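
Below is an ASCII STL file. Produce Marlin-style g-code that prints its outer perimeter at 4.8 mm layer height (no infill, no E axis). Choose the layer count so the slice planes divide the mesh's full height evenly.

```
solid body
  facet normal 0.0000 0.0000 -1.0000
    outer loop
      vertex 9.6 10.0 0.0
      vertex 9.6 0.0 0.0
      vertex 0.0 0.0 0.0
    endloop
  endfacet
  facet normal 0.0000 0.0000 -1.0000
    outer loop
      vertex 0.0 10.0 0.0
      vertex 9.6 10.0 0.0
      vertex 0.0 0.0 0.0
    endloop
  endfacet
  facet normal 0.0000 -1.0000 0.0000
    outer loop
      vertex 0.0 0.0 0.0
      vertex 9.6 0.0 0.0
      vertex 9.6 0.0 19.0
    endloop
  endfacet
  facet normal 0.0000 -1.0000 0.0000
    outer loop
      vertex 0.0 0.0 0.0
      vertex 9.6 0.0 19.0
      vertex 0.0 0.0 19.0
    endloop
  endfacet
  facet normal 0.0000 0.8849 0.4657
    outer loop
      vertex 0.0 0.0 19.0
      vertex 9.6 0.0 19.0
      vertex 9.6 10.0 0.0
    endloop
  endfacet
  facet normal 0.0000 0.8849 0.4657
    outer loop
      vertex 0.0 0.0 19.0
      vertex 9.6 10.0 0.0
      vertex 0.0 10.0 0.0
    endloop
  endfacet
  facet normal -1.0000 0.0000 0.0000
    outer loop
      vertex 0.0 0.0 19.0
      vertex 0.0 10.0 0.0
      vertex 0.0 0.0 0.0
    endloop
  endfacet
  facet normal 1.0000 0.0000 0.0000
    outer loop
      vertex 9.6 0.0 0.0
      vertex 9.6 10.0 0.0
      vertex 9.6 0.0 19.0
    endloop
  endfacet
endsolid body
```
; perimeter-only toolpath
G21 ; units = mm
G90 ; absolute positioning
G28 ; home
; layer 1
G0 Z4.8
G0 X0.0 Y0.0
G1 X9.6 Y0.0
G1 X9.6 Y7.5
G1 X0.0 Y7.5
G1 X0.0 Y0.0
; layer 2
G0 Z9.5
G0 X0.0 Y0.0
G1 X9.6 Y0.0
G1 X9.6 Y5.0
G1 X0.0 Y5.0
G1 X0.0 Y0.0
; layer 3
G0 Z14.2
G0 X0.0 Y0.0
G1 X9.6 Y0.0
G1 X9.6 Y2.5
G1 X0.0 Y2.5
G1 X0.0 Y0.0
M2 ; end

The solid is a wedge (ramp): 9.6 × 10 mm base, rising to 19 mm along the y=0 edge and sloping linearly to z=0 at y=10. Slicing at Δz = 4.8 mm — 4 equal slices spanning the solid's height, so layer i sits at z = i·h/4 — gives 3 non-empty perimeters. Each is a 4-segment closed polygon; G0 lifts to the layer z and rapids to the start vertex, then G1 traces the edges. The cross-section shrinks linearly with z (the slice at the apex is degenerate and omitted).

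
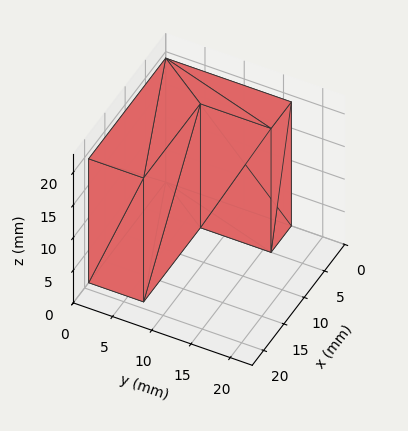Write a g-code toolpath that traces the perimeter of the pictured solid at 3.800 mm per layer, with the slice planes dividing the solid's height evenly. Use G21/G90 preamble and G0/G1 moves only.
Reading the render: the shape is an L-shaped prism: outer 19 × 16 mm, arm thicknesses ≈ 7 mm (horizontal) and 5 mm (vertical), extruded 19 mm in z (dimensions read to the nearest mm from the axis ticks). For the g-code, the solid's height is divided into equal slices at the stated Δz and each level perimeter traced with G1 moves after a G0 lift.

; perimeter-only toolpath
G21 ; units = mm
G90 ; absolute positioning
G28 ; home
; layer 1
G0 Z3.800
G0 X0.000 Y0.000
G1 X19.000 Y0.000
G1 X19.000 Y7.000
G1 X5.000 Y7.000
G1 X5.000 Y16.000
G1 X0.000 Y16.000
G1 X0.000 Y0.000
; layer 2
G0 Z7.600
G0 X0.000 Y0.000
G1 X19.000 Y0.000
G1 X19.000 Y7.000
G1 X5.000 Y7.000
G1 X5.000 Y16.000
G1 X0.000 Y16.000
G1 X0.000 Y0.000
; layer 3
G0 Z11.400
G0 X0.000 Y0.000
G1 X19.000 Y0.000
G1 X19.000 Y7.000
G1 X5.000 Y7.000
G1 X5.000 Y16.000
G1 X0.000 Y16.000
G1 X0.000 Y0.000
; layer 4
G0 Z15.200
G0 X0.000 Y0.000
G1 X19.000 Y0.000
G1 X19.000 Y7.000
G1 X5.000 Y7.000
G1 X5.000 Y16.000
G1 X0.000 Y16.000
G1 X0.000 Y0.000
; layer 5
G0 Z19.000
G0 X0.000 Y0.000
G1 X19.000 Y0.000
G1 X19.000 Y7.000
G1 X5.000 Y7.000
G1 X5.000 Y16.000
G1 X0.000 Y16.000
G1 X0.000 Y0.000
M2 ; end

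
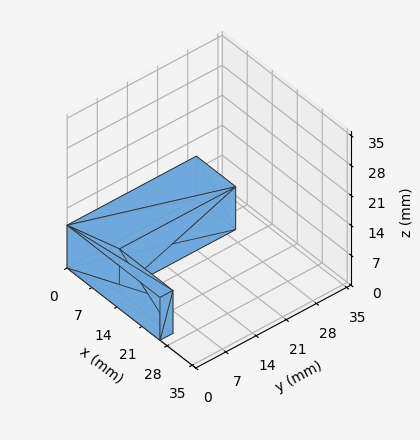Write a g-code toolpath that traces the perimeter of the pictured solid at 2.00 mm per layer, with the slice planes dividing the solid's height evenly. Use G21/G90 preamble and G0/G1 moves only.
Reading the render: the shape is an L-shaped prism: outer 26 × 30 mm, arm thicknesses ≈ 3 mm (horizontal) and 11 mm (vertical), extruded 10 mm in z (dimensions read to the nearest mm from the axis ticks). For the g-code, the solid's height is divided into equal slices at the stated Δz and each level perimeter traced with G1 moves after a G0 lift.

; perimeter-only toolpath
G21 ; units = mm
G90 ; absolute positioning
G28 ; home
; layer 1
G0 Z2.00
G0 X0.00 Y0.00
G1 X26.00 Y0.00
G1 X26.00 Y3.00
G1 X11.00 Y3.00
G1 X11.00 Y30.00
G1 X0.00 Y30.00
G1 X0.00 Y0.00
; layer 2
G0 Z4.00
G0 X0.00 Y0.00
G1 X26.00 Y0.00
G1 X26.00 Y3.00
G1 X11.00 Y3.00
G1 X11.00 Y30.00
G1 X0.00 Y30.00
G1 X0.00 Y0.00
; layer 3
G0 Z6.00
G0 X0.00 Y0.00
G1 X26.00 Y0.00
G1 X26.00 Y3.00
G1 X11.00 Y3.00
G1 X11.00 Y30.00
G1 X0.00 Y30.00
G1 X0.00 Y0.00
; layer 4
G0 Z8.00
G0 X0.00 Y0.00
G1 X26.00 Y0.00
G1 X26.00 Y3.00
G1 X11.00 Y3.00
G1 X11.00 Y30.00
G1 X0.00 Y30.00
G1 X0.00 Y0.00
; layer 5
G0 Z10.00
G0 X0.00 Y0.00
G1 X26.00 Y0.00
G1 X26.00 Y3.00
G1 X11.00 Y3.00
G1 X11.00 Y30.00
G1 X0.00 Y30.00
G1 X0.00 Y0.00
M2 ; end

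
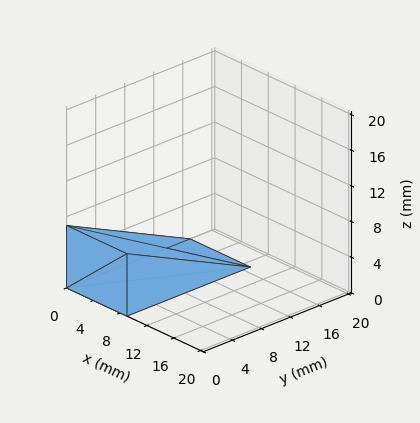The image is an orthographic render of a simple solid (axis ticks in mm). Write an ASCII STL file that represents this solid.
Reading the render: the shape is a wedge (ramp): 9 × 17 mm base, rising to 7 mm along the y=0 edge and sloping linearly to z=0 at y=17 (dimensions read to the nearest mm from the axis ticks). For the STL, each face is triangulated and given an outward normal.

solid part
  facet normal 0.0000 0.0000 -1.0000
    outer loop
      vertex 9.000 17.000 0.000
      vertex 9.000 0.000 0.000
      vertex 0.000 0.000 0.000
    endloop
  endfacet
  facet normal 0.0000 0.0000 -1.0000
    outer loop
      vertex 0.000 17.000 0.000
      vertex 9.000 17.000 0.000
      vertex 0.000 0.000 0.000
    endloop
  endfacet
  facet normal 0.0000 -1.0000 0.0000
    outer loop
      vertex 0.000 0.000 0.000
      vertex 9.000 0.000 0.000
      vertex 9.000 0.000 7.000
    endloop
  endfacet
  facet normal 0.0000 -1.0000 0.0000
    outer loop
      vertex 0.000 0.000 0.000
      vertex 9.000 0.000 7.000
      vertex 0.000 0.000 7.000
    endloop
  endfacet
  facet normal 0.0000 0.3807 0.9247
    outer loop
      vertex 0.000 0.000 7.000
      vertex 9.000 0.000 7.000
      vertex 9.000 17.000 0.000
    endloop
  endfacet
  facet normal 0.0000 0.3807 0.9247
    outer loop
      vertex 0.000 0.000 7.000
      vertex 9.000 17.000 0.000
      vertex 0.000 17.000 0.000
    endloop
  endfacet
  facet normal -1.0000 0.0000 0.0000
    outer loop
      vertex 0.000 0.000 7.000
      vertex 0.000 17.000 0.000
      vertex 0.000 0.000 0.000
    endloop
  endfacet
  facet normal 1.0000 0.0000 0.0000
    outer loop
      vertex 9.000 0.000 0.000
      vertex 9.000 17.000 0.000
      vertex 9.000 0.000 7.000
    endloop
  endfacet
endsolid part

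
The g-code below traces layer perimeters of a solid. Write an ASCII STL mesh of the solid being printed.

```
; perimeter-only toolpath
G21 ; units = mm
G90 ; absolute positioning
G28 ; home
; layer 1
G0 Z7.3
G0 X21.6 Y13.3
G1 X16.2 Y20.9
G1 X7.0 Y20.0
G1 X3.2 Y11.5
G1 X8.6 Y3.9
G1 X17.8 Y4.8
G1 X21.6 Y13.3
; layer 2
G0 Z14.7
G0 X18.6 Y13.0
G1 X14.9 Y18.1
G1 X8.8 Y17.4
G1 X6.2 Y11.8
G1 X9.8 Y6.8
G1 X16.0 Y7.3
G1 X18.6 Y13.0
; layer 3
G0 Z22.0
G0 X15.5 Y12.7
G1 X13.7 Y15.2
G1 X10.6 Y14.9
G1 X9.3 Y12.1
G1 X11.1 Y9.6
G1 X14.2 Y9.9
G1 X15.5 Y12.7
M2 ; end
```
solid part
  facet normal 0.0000 0.0000 -1.0000
    outer loop
      vertex 5.2 22.5 0.0
      vertex 17.5 23.7 0.0
      vertex 24.7 13.6 0.0
    endloop
  endfacet
  facet normal 0.0000 0.0000 -1.0000
    outer loop
      vertex 0.1 11.2 0.0
      vertex 5.2 22.5 0.0
      vertex 24.7 13.6 0.0
    endloop
  endfacet
  facet normal 0.0000 0.0000 -1.0000
    outer loop
      vertex 7.3 1.1 0.0
      vertex 0.1 11.2 0.0
      vertex 24.7 13.6 0.0
    endloop
  endfacet
  facet normal 0.0000 0.0000 -1.0000
    outer loop
      vertex 19.6 2.3 0.0
      vertex 7.3 1.1 0.0
      vertex 24.7 13.6 0.0
    endloop
  endfacet
  facet normal 0.7648 0.5452 0.3434
    outer loop
      vertex 24.7 13.6 0.0
      vertex 17.5 23.7 0.0
      vertex 12.4 12.4 29.3
    endloop
  endfacet
  facet normal -0.0912 0.9344 0.3445
    outer loop
      vertex 17.5 23.7 0.0
      vertex 5.2 22.5 0.0
      vertex 12.4 12.4 29.3
    endloop
  endfacet
  facet normal -0.8560 0.3863 0.3435
    outer loop
      vertex 5.2 22.5 0.0
      vertex 0.1 11.2 0.0
      vertex 12.4 12.4 29.3
    endloop
  endfacet
  facet normal -0.7648 -0.5452 0.3434
    outer loop
      vertex 0.1 11.2 0.0
      vertex 7.3 1.1 0.0
      vertex 12.4 12.4 29.3
    endloop
  endfacet
  facet normal 0.0912 -0.9344 0.3445
    outer loop
      vertex 7.3 1.1 0.0
      vertex 19.6 2.3 0.0
      vertex 12.4 12.4 29.3
    endloop
  endfacet
  facet normal 0.8560 -0.3863 0.3435
    outer loop
      vertex 19.6 2.3 0.0
      vertex 24.7 13.6 0.0
      vertex 12.4 12.4 29.3
    endloop
  endfacet
endsolid part

The G0 Z moves step by Δz≈7.3 mm. The G1 loops shrink linearly with z, so the solid tapers from its base footprint up to z≈29.3. Closing with a flat bottom cap and the tapered top and triangulating gives 10 facets — a regular 6-sided pyramid, base circumscribed radius ≈ 12.4 mm, apex at z ≈ 29.3 mm.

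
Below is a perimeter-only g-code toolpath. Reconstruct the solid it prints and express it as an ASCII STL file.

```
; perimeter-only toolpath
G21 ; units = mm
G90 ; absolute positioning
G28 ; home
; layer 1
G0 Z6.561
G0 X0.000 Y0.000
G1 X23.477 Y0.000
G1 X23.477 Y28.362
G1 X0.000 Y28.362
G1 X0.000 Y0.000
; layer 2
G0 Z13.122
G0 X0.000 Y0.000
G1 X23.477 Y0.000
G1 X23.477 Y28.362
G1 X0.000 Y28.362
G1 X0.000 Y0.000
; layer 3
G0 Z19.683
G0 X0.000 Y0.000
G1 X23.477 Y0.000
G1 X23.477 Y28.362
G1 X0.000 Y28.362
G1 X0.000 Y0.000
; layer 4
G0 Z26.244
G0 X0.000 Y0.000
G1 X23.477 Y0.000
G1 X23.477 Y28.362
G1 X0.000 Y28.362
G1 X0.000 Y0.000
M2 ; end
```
solid part
  facet normal 0.0000 0.0000 -1.0000
    outer loop
      vertex 23.477 28.362 0.000
      vertex 23.477 0.000 0.000
      vertex 0.000 0.000 0.000
    endloop
  endfacet
  facet normal 0.0000 0.0000 -1.0000
    outer loop
      vertex 0.000 28.362 0.000
      vertex 23.477 28.362 0.000
      vertex 0.000 0.000 0.000
    endloop
  endfacet
  facet normal 0.0000 0.0000 1.0000
    outer loop
      vertex 0.000 0.000 26.244
      vertex 23.477 0.000 26.244
      vertex 23.477 28.362 26.244
    endloop
  endfacet
  facet normal 0.0000 0.0000 1.0000
    outer loop
      vertex 0.000 0.000 26.244
      vertex 23.477 28.362 26.244
      vertex 0.000 28.362 26.244
    endloop
  endfacet
  facet normal 0.0000 -1.0000 0.0000
    outer loop
      vertex 0.000 0.000 0.000
      vertex 23.477 0.000 0.000
      vertex 23.477 0.000 26.244
    endloop
  endfacet
  facet normal 0.0000 -1.0000 0.0000
    outer loop
      vertex 0.000 0.000 0.000
      vertex 23.477 0.000 26.244
      vertex 0.000 0.000 26.244
    endloop
  endfacet
  facet normal 0.0000 1.0000 0.0000
    outer loop
      vertex 23.477 28.362 26.244
      vertex 23.477 28.362 0.000
      vertex 0.000 28.362 0.000
    endloop
  endfacet
  facet normal 0.0000 1.0000 0.0000
    outer loop
      vertex 0.000 28.362 26.244
      vertex 23.477 28.362 26.244
      vertex 0.000 28.362 0.000
    endloop
  endfacet
  facet normal -1.0000 0.0000 0.0000
    outer loop
      vertex 0.000 28.362 26.244
      vertex 0.000 28.362 0.000
      vertex 0.000 0.000 0.000
    endloop
  endfacet
  facet normal -1.0000 0.0000 0.0000
    outer loop
      vertex 0.000 0.000 26.244
      vertex 0.000 28.362 26.244
      vertex 0.000 0.000 0.000
    endloop
  endfacet
  facet normal 1.0000 0.0000 0.0000
    outer loop
      vertex 23.477 0.000 0.000
      vertex 23.477 28.362 0.000
      vertex 23.477 28.362 26.244
    endloop
  endfacet
  facet normal 1.0000 0.0000 0.0000
    outer loop
      vertex 23.477 0.000 0.000
      vertex 23.477 28.362 26.244
      vertex 23.477 0.000 26.244
    endloop
  endfacet
endsolid part

The G0 Z moves step by Δz≈6.561 mm. Every layer's G1 loop is the same polygon, so the solid is a straight extrusion of it from z=0 to z≈26.2. Closing with flat bottom and top caps and triangulating gives 12 facets — a rectangular box, roughly 23.5 × 28.4 mm footprint and 26.2 mm tall.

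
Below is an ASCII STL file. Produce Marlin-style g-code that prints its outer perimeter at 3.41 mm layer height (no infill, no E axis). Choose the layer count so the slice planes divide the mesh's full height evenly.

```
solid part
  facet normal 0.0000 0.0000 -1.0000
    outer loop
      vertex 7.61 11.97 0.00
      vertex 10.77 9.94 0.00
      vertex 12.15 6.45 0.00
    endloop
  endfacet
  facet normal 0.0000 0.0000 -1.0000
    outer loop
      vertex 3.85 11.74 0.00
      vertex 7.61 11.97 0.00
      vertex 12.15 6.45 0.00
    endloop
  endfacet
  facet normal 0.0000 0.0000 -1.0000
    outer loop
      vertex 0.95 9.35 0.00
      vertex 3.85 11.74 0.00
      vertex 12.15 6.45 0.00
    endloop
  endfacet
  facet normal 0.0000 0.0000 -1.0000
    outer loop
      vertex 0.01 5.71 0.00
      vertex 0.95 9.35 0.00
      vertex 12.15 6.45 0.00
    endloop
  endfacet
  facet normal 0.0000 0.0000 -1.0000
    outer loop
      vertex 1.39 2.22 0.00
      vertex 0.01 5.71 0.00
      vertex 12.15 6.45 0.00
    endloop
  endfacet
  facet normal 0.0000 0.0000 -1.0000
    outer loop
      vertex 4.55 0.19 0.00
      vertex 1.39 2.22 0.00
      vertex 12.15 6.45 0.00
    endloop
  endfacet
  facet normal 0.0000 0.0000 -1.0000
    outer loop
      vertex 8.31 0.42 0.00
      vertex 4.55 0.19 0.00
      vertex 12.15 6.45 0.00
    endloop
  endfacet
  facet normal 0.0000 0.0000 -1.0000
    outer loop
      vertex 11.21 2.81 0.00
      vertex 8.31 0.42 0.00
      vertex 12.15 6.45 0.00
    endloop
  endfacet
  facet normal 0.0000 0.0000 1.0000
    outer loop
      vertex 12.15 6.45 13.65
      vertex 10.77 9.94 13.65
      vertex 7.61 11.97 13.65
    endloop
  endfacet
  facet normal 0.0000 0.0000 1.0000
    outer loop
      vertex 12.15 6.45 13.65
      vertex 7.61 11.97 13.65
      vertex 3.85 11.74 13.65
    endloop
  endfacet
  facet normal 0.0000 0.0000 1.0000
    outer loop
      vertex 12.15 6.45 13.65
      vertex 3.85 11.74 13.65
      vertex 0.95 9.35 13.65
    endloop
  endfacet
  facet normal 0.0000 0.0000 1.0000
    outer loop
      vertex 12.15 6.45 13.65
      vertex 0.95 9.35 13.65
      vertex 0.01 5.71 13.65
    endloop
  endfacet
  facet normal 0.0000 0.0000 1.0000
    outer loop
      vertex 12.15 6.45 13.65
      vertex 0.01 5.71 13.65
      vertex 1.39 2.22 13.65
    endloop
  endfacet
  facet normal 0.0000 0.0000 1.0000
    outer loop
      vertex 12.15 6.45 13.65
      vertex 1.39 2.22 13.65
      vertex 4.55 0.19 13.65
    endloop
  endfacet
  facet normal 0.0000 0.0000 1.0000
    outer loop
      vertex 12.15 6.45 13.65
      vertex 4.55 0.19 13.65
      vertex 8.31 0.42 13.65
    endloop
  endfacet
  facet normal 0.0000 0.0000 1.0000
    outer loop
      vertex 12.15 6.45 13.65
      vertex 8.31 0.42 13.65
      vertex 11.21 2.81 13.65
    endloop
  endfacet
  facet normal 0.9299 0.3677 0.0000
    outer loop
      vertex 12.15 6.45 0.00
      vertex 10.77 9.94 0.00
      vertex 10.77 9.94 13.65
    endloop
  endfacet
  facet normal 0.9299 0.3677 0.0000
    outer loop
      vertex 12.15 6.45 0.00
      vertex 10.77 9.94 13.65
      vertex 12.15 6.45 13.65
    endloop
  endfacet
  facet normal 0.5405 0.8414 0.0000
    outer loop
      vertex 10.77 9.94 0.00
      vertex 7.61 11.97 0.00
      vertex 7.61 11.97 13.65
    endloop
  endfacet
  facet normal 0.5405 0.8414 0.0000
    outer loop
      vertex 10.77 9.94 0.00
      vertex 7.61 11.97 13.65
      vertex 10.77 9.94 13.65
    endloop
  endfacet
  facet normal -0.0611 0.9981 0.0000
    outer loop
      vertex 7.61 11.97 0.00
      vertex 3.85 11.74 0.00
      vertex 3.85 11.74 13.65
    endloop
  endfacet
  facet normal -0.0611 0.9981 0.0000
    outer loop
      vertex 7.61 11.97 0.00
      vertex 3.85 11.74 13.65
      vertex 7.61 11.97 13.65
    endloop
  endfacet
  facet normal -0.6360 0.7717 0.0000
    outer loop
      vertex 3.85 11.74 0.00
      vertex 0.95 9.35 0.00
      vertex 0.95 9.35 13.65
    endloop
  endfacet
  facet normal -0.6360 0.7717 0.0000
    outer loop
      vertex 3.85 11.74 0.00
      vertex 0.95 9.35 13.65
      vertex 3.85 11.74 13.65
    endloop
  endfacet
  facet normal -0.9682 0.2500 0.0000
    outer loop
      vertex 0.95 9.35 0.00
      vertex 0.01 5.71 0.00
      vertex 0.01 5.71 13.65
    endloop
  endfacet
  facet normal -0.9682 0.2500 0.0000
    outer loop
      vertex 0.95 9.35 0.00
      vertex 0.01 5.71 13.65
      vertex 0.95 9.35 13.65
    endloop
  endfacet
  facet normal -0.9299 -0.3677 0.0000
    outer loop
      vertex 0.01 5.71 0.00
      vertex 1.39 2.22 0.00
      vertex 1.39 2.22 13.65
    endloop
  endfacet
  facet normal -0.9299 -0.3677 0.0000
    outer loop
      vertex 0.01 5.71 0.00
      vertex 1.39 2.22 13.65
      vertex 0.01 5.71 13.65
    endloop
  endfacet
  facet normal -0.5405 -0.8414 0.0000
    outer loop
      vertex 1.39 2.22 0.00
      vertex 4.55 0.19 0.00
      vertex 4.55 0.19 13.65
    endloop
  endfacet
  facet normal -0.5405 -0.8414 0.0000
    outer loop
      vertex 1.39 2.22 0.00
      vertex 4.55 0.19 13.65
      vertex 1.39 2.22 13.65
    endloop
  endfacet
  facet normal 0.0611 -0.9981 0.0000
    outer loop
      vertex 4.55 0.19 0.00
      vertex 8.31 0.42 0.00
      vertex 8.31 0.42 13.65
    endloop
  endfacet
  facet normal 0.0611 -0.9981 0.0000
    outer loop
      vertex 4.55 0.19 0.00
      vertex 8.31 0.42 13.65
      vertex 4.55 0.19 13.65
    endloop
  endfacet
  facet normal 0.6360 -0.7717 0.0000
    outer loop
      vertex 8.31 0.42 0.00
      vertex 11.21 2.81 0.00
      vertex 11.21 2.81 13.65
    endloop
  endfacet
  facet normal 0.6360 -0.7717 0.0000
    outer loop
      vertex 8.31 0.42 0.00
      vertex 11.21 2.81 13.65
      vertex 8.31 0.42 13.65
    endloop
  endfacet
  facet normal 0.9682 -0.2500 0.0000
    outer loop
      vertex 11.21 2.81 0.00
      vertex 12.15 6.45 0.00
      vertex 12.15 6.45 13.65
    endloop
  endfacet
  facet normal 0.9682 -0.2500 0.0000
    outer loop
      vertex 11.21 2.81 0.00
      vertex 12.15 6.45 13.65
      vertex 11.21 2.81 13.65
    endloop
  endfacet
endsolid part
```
; perimeter-only toolpath
G21 ; units = mm
G90 ; absolute positioning
G28 ; home
; layer 1
G0 Z3.41
G0 X12.15 Y6.45
G1 X10.77 Y9.94
G1 X7.61 Y11.97
G1 X3.85 Y11.74
G1 X0.95 Y9.35
G1 X0.01 Y5.71
G1 X1.39 Y2.22
G1 X4.55 Y0.19
G1 X8.31 Y0.42
G1 X11.21 Y2.81
G1 X12.15 Y6.45
; layer 2
G0 Z6.83
G0 X12.15 Y6.45
G1 X10.77 Y9.94
G1 X7.61 Y11.97
G1 X3.85 Y11.74
G1 X0.95 Y9.35
G1 X0.01 Y5.71
G1 X1.39 Y2.22
G1 X4.55 Y0.19
G1 X8.31 Y0.42
G1 X11.21 Y2.81
G1 X12.15 Y6.45
; layer 3
G0 Z10.24
G0 X12.15 Y6.45
G1 X10.77 Y9.94
G1 X7.61 Y11.97
G1 X3.85 Y11.74
G1 X0.95 Y9.35
G1 X0.01 Y5.71
G1 X1.39 Y2.22
G1 X4.55 Y0.19
G1 X8.31 Y0.42
G1 X11.21 Y2.81
G1 X12.15 Y6.45
; layer 4
G0 Z13.65
G0 X12.15 Y6.45
G1 X10.77 Y9.94
G1 X7.61 Y11.97
G1 X3.85 Y11.74
G1 X0.95 Y9.35
G1 X0.01 Y5.71
G1 X1.39 Y2.22
G1 X4.55 Y0.19
G1 X8.31 Y0.42
G1 X11.21 Y2.81
G1 X12.15 Y6.45
M2 ; end

The solid is a regular 10-sided prism (a cylinder approximated with 10 flat sides), circumscribed radius ≈ 6.08 mm, height ≈ 13.7 mm. Slicing at Δz = 3.41 mm — 4 equal slices spanning the solid's height, so layer i sits at z = i·h/4 — gives 4 non-empty perimeters. Each is a 10-segment closed polygon; G0 lifts to the layer z and rapids to the start vertex, then G1 traces the edges.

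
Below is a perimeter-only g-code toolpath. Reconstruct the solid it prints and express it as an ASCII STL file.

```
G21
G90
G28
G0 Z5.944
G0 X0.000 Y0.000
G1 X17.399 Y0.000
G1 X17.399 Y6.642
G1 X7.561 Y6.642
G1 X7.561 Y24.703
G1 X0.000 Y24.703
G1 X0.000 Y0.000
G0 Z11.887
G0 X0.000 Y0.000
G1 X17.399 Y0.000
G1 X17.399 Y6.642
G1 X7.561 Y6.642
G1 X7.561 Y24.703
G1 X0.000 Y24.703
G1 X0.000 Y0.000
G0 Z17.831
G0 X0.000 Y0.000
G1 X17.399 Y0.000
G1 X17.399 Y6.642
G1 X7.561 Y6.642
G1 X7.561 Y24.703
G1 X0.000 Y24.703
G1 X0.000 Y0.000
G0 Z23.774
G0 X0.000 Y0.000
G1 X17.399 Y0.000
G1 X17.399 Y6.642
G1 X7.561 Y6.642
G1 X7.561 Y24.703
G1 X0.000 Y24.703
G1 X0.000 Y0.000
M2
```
solid part
  facet normal 0.0000 0.0000 -1.0000
    outer loop
      vertex 17.399 6.642 0.000
      vertex 17.399 0.000 0.000
      vertex 0.000 0.000 0.000
    endloop
  endfacet
  facet normal 0.0000 0.0000 -1.0000
    outer loop
      vertex 7.561 6.642 0.000
      vertex 17.399 6.642 0.000
      vertex 0.000 0.000 0.000
    endloop
  endfacet
  facet normal 0.0000 0.0000 -1.0000
    outer loop
      vertex 7.561 24.703 0.000
      vertex 7.561 6.642 0.000
      vertex 0.000 0.000 0.000
    endloop
  endfacet
  facet normal 0.0000 0.0000 -1.0000
    outer loop
      vertex 0.000 24.703 0.000
      vertex 7.561 24.703 0.000
      vertex 0.000 0.000 0.000
    endloop
  endfacet
  facet normal 0.0000 0.0000 1.0000
    outer loop
      vertex 0.000 0.000 23.774
      vertex 17.399 0.000 23.774
      vertex 17.399 6.642 23.774
    endloop
  endfacet
  facet normal 0.0000 0.0000 1.0000
    outer loop
      vertex 0.000 0.000 23.774
      vertex 17.399 6.642 23.774
      vertex 7.561 6.642 23.774
    endloop
  endfacet
  facet normal 0.0000 0.0000 1.0000
    outer loop
      vertex 0.000 0.000 23.774
      vertex 7.561 6.642 23.774
      vertex 7.561 24.703 23.774
    endloop
  endfacet
  facet normal 0.0000 0.0000 1.0000
    outer loop
      vertex 0.000 0.000 23.774
      vertex 7.561 24.703 23.774
      vertex 0.000 24.703 23.774
    endloop
  endfacet
  facet normal 0.0000 -1.0000 0.0000
    outer loop
      vertex 0.000 0.000 0.000
      vertex 17.399 0.000 0.000
      vertex 17.399 0.000 23.774
    endloop
  endfacet
  facet normal 0.0000 -1.0000 0.0000
    outer loop
      vertex 0.000 0.000 0.000
      vertex 17.399 0.000 23.774
      vertex 0.000 0.000 23.774
    endloop
  endfacet
  facet normal 1.0000 0.0000 0.0000
    outer loop
      vertex 17.399 0.000 0.000
      vertex 17.399 6.642 0.000
      vertex 17.399 6.642 23.774
    endloop
  endfacet
  facet normal 1.0000 0.0000 0.0000
    outer loop
      vertex 17.399 0.000 0.000
      vertex 17.399 6.642 23.774
      vertex 17.399 0.000 23.774
    endloop
  endfacet
  facet normal 0.0000 1.0000 0.0000
    outer loop
      vertex 17.399 6.642 0.000
      vertex 7.561 6.642 0.000
      vertex 7.561 6.642 23.774
    endloop
  endfacet
  facet normal 0.0000 1.0000 0.0000
    outer loop
      vertex 17.399 6.642 0.000
      vertex 7.561 6.642 23.774
      vertex 17.399 6.642 23.774
    endloop
  endfacet
  facet normal 1.0000 0.0000 0.0000
    outer loop
      vertex 7.561 6.642 0.000
      vertex 7.561 24.703 0.000
      vertex 7.561 24.703 23.774
    endloop
  endfacet
  facet normal 1.0000 0.0000 0.0000
    outer loop
      vertex 7.561 6.642 0.000
      vertex 7.561 24.703 23.774
      vertex 7.561 6.642 23.774
    endloop
  endfacet
  facet normal 0.0000 1.0000 0.0000
    outer loop
      vertex 7.561 24.703 0.000
      vertex 0.000 24.703 0.000
      vertex 0.000 24.703 23.774
    endloop
  endfacet
  facet normal 0.0000 1.0000 0.0000
    outer loop
      vertex 7.561 24.703 0.000
      vertex 0.000 24.703 23.774
      vertex 7.561 24.703 23.774
    endloop
  endfacet
  facet normal -1.0000 0.0000 0.0000
    outer loop
      vertex 0.000 24.703 0.000
      vertex 0.000 0.000 0.000
      vertex 0.000 0.000 23.774
    endloop
  endfacet
  facet normal -1.0000 0.0000 0.0000
    outer loop
      vertex 0.000 24.703 0.000
      vertex 0.000 0.000 23.774
      vertex 0.000 24.703 23.774
    endloop
  endfacet
endsolid part

The G0 Z moves step by Δz≈5.944 mm. Every layer's G1 loop is the same polygon, so the solid is a straight extrusion of it from z=0 to z≈23.8. Closing with flat bottom and top caps and triangulating gives 20 facets — an L-shaped prism: outer 17.4 × 24.7 mm, arm thicknesses ≈ 6.64 mm (horizontal) and 7.56 mm (vertical), extruded 23.8 mm in z.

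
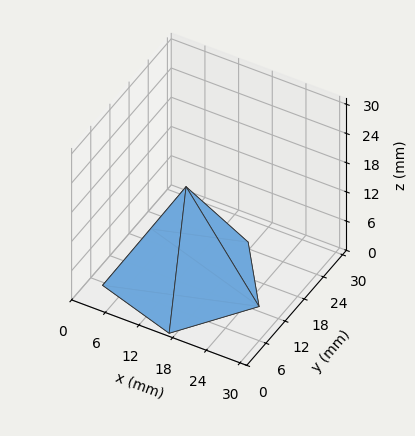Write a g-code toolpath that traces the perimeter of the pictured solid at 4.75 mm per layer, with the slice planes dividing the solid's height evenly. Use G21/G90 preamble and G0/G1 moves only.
Reading the render: the shape is a regular 5-sided pyramid, base circumscribed radius ≈ 13 mm, apex at z ≈ 19 mm (dimensions read to the nearest mm from the axis ticks). For the g-code, the solid's height is divided into equal slices at the stated Δz and each level perimeter traced with G1 moves after a G0 lift.

; perimeter-only toolpath
G21 ; units = mm
G90 ; absolute positioning
G28 ; home
; layer 1
G0 Z4.75
G0 X22.75 Y13.00
G1 X16.02 Y22.27
G1 X5.11 Y18.73
G1 X5.11 Y7.27
G1 X16.02 Y3.73
G1 X22.75 Y13.00
; layer 2
G0 Z9.50
G0 X19.50 Y13.00
G1 X15.01 Y19.18
G1 X7.74 Y16.82
G1 X7.74 Y9.18
G1 X15.01 Y6.82
G1 X19.50 Y13.00
; layer 3
G0 Z14.25
G0 X16.25 Y13.00
G1 X14.00 Y16.09
G1 X10.37 Y14.91
G1 X10.37 Y11.09
G1 X14.00 Y9.91
G1 X16.25 Y13.00
M2 ; end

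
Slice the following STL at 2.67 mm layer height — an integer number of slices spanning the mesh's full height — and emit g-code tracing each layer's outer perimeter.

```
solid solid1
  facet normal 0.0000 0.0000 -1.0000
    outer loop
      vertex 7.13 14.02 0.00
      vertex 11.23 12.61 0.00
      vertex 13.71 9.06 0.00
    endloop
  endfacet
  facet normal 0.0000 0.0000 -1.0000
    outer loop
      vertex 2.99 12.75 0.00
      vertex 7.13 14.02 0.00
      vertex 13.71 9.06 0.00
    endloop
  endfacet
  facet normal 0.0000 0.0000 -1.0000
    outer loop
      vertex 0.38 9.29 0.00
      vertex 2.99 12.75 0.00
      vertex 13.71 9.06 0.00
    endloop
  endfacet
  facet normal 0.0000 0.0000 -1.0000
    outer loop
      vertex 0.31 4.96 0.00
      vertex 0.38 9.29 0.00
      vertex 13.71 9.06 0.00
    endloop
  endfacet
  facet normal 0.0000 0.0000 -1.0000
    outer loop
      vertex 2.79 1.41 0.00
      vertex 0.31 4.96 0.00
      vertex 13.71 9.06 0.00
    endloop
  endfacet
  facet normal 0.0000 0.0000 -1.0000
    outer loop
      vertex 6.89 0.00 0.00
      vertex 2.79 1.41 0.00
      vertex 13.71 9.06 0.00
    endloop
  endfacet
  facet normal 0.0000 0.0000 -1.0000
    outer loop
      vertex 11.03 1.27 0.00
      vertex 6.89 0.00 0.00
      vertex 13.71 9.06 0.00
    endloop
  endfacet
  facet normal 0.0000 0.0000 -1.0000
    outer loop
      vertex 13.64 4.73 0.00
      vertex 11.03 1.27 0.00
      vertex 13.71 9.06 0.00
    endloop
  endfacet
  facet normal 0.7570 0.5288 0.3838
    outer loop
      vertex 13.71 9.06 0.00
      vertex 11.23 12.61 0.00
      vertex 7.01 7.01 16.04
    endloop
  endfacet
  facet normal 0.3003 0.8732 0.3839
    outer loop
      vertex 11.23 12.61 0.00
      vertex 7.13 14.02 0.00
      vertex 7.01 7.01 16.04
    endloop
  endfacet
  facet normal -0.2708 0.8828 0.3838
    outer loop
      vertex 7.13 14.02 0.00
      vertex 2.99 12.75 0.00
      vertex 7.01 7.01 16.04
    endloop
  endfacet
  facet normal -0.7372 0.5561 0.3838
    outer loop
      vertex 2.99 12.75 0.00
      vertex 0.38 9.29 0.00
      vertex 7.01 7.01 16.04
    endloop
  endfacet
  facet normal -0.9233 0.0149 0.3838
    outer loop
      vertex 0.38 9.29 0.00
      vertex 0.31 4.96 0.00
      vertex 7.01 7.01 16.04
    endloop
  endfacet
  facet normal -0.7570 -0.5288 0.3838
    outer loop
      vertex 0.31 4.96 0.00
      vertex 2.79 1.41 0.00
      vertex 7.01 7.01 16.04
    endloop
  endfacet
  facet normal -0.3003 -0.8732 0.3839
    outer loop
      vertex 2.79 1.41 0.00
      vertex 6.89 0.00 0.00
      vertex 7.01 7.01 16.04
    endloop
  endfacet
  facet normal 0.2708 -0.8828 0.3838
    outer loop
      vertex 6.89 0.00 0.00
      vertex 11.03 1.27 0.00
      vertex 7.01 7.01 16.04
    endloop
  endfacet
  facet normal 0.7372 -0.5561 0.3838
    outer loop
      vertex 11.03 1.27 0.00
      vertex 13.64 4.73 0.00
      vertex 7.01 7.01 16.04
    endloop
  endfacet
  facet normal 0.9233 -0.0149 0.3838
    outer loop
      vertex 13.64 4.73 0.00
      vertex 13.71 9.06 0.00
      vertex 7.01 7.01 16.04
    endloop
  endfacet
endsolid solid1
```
; perimeter-only toolpath
G21 ; units = mm
G90 ; absolute positioning
G28 ; home
; layer 1
G0 Z2.67
G0 X12.59 Y8.72
G1 X10.53 Y11.68
G1 X7.11 Y12.85
G1 X3.66 Y11.79
G1 X1.49 Y8.91
G1 X1.43 Y5.30
G1 X3.49 Y2.34
G1 X6.91 Y1.17
G1 X10.36 Y2.23
G1 X12.54 Y5.11
G1 X12.59 Y8.72
; layer 2
G0 Z5.35
G0 X11.48 Y8.38
G1 X9.82 Y10.74
G1 X7.09 Y11.68
G1 X4.33 Y10.84
G1 X2.59 Y8.53
G1 X2.54 Y5.64
G1 X4.20 Y3.28
G1 X6.93 Y2.34
G1 X9.69 Y3.18
G1 X11.43 Y5.49
G1 X11.48 Y8.38
; layer 3
G0 Z8.02
G0 X10.36 Y8.04
G1 X9.12 Y9.81
G1 X7.07 Y10.52
G1 X5.00 Y9.88
G1 X3.69 Y8.15
G1 X3.66 Y5.98
G1 X4.90 Y4.21
G1 X6.95 Y3.50
G1 X9.02 Y4.14
G1 X10.32 Y5.87
G1 X10.36 Y8.04
; layer 4
G0 Z10.69
G0 X9.24 Y7.69
G1 X8.42 Y8.88
G1 X7.05 Y9.35
G1 X5.67 Y8.92
G1 X4.80 Y7.77
G1 X4.78 Y6.33
G1 X5.60 Y5.14
G1 X6.97 Y4.67
G1 X8.35 Y5.10
G1 X9.22 Y6.25
G1 X9.24 Y7.69
; layer 5
G0 Z13.37
G0 X8.13 Y7.35
G1 X7.71 Y7.94
G1 X7.03 Y8.18
G1 X6.34 Y7.97
G1 X5.91 Y7.39
G1 X5.89 Y6.67
G1 X6.31 Y6.08
G1 X6.99 Y5.84
G1 X7.68 Y6.05
G1 X8.12 Y6.63
G1 X8.13 Y7.35
M2 ; end

The solid is a regular 10-sided pyramid, base circumscribed radius ≈ 7.01 mm, apex at z ≈ 16 mm. Slicing at Δz = 2.67 mm — 6 equal slices spanning the solid's height, so layer i sits at z = i·h/6 — gives 5 non-empty perimeters. Each is a 10-segment closed polygon; G0 lifts to the layer z and rapids to the start vertex, then G1 traces the edges. The cross-section shrinks linearly with z (the slice at the apex is degenerate and omitted).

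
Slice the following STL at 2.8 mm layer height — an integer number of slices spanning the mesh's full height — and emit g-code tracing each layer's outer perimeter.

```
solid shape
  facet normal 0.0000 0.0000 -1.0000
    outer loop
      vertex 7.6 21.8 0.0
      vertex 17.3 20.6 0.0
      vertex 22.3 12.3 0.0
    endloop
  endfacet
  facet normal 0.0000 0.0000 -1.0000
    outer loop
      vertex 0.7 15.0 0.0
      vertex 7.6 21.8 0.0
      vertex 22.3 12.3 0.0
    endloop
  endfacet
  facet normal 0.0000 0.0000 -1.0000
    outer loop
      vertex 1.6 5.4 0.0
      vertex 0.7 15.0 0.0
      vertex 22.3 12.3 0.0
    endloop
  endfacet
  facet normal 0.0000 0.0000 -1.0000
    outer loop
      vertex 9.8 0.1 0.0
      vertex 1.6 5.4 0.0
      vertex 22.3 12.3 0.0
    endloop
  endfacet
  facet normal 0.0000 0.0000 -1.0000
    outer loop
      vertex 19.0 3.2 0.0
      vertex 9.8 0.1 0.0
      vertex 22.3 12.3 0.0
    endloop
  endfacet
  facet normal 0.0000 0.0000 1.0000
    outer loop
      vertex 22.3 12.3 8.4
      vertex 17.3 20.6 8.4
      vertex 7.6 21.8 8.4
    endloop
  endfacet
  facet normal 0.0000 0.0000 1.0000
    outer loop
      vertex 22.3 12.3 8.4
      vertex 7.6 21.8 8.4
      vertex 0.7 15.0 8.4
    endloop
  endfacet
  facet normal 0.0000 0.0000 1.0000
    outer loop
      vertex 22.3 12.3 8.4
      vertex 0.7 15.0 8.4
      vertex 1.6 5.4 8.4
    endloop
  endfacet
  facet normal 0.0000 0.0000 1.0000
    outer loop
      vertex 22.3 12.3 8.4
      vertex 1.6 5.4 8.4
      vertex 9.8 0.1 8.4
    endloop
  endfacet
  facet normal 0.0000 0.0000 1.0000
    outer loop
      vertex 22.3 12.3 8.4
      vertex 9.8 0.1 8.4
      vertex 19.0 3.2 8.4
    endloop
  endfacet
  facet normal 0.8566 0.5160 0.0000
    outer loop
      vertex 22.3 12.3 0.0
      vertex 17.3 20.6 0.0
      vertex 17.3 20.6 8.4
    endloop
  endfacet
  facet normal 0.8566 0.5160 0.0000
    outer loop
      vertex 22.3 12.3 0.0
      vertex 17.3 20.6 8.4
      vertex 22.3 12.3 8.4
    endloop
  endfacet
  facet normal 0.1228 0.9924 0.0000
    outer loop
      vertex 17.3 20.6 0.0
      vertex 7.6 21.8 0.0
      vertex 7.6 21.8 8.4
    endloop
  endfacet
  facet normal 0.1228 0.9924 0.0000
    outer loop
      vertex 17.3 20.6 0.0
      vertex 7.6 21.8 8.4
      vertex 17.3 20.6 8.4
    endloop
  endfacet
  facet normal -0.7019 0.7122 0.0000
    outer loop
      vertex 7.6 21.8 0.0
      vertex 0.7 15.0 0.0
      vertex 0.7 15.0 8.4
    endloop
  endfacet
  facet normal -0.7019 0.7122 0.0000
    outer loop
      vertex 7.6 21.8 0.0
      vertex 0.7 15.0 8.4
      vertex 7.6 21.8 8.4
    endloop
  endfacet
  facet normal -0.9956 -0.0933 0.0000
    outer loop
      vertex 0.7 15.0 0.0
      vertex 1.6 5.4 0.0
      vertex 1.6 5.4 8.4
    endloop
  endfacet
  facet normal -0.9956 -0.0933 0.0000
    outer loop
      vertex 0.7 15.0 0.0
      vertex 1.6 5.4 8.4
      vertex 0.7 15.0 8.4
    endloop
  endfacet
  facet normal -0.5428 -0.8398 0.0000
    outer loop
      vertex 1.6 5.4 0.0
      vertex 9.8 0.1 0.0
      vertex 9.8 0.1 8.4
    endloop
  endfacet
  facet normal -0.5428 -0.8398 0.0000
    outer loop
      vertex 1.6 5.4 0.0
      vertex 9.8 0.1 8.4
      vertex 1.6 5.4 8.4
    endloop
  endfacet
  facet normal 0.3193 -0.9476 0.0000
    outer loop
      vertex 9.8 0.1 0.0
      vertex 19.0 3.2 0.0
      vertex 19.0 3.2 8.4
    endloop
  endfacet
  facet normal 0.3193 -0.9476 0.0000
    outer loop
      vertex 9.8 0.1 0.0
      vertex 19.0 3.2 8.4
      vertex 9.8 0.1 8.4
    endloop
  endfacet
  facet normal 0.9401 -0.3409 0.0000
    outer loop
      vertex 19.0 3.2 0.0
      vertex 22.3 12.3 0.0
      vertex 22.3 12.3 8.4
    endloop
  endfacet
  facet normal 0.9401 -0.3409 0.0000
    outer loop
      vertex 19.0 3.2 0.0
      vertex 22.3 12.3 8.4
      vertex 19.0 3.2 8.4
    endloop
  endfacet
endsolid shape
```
; perimeter-only toolpath
G21 ; units = mm
G90 ; absolute positioning
G28 ; home
; layer 1
G0 Z2.8
G0 X22.3 Y12.3
G1 X17.3 Y20.6
G1 X7.6 Y21.8
G1 X0.7 Y15.0
G1 X1.6 Y5.4
G1 X9.8 Y0.1
G1 X19.0 Y3.2
G1 X22.3 Y12.3
; layer 2
G0 Z5.6
G0 X22.3 Y12.3
G1 X17.3 Y20.6
G1 X7.6 Y21.8
G1 X0.7 Y15.0
G1 X1.6 Y5.4
G1 X9.8 Y0.1
G1 X19.0 Y3.2
G1 X22.3 Y12.3
; layer 3
G0 Z8.4
G0 X22.3 Y12.3
G1 X17.3 Y20.6
G1 X7.6 Y21.8
G1 X0.7 Y15.0
G1 X1.6 Y5.4
G1 X9.8 Y0.1
G1 X19.0 Y3.2
G1 X22.3 Y12.3
M2 ; end

The solid is a regular 7-sided prism (a cylinder approximated with 7 flat sides), circumscribed radius ≈ 11.2 mm, height ≈ 8.4 mm. Slicing at Δz = 2.8 mm — 3 equal slices spanning the solid's height, so layer i sits at z = i·h/3 — gives 3 non-empty perimeters. Each is a 7-segment closed polygon; G0 lifts to the layer z and rapids to the start vertex, then G1 traces the edges.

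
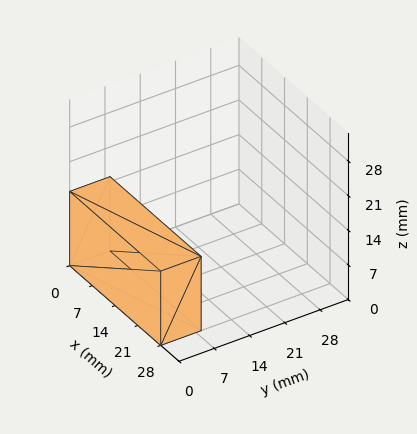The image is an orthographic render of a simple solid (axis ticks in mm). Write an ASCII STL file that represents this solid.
Reading the render: the shape is a rectangular box, roughly 28 × 8 mm footprint and 15 mm tall (dimensions read to the nearest mm from the axis ticks). For the STL, each face is triangulated and given an outward normal.

solid part
  facet normal 0.0000 0.0000 -1.0000
    outer loop
      vertex 28.00 8.00 0.00
      vertex 28.00 0.00 0.00
      vertex 0.00 0.00 0.00
    endloop
  endfacet
  facet normal 0.0000 0.0000 -1.0000
    outer loop
      vertex 0.00 8.00 0.00
      vertex 28.00 8.00 0.00
      vertex 0.00 0.00 0.00
    endloop
  endfacet
  facet normal 0.0000 0.0000 1.0000
    outer loop
      vertex 0.00 0.00 15.00
      vertex 28.00 0.00 15.00
      vertex 28.00 8.00 15.00
    endloop
  endfacet
  facet normal 0.0000 0.0000 1.0000
    outer loop
      vertex 0.00 0.00 15.00
      vertex 28.00 8.00 15.00
      vertex 0.00 8.00 15.00
    endloop
  endfacet
  facet normal 0.0000 -1.0000 0.0000
    outer loop
      vertex 0.00 0.00 0.00
      vertex 28.00 0.00 0.00
      vertex 28.00 0.00 15.00
    endloop
  endfacet
  facet normal 0.0000 -1.0000 0.0000
    outer loop
      vertex 0.00 0.00 0.00
      vertex 28.00 0.00 15.00
      vertex 0.00 0.00 15.00
    endloop
  endfacet
  facet normal 0.0000 1.0000 0.0000
    outer loop
      vertex 28.00 8.00 15.00
      vertex 28.00 8.00 0.00
      vertex 0.00 8.00 0.00
    endloop
  endfacet
  facet normal 0.0000 1.0000 0.0000
    outer loop
      vertex 0.00 8.00 15.00
      vertex 28.00 8.00 15.00
      vertex 0.00 8.00 0.00
    endloop
  endfacet
  facet normal -1.0000 0.0000 0.0000
    outer loop
      vertex 0.00 8.00 15.00
      vertex 0.00 8.00 0.00
      vertex 0.00 0.00 0.00
    endloop
  endfacet
  facet normal -1.0000 0.0000 0.0000
    outer loop
      vertex 0.00 0.00 15.00
      vertex 0.00 8.00 15.00
      vertex 0.00 0.00 0.00
    endloop
  endfacet
  facet normal 1.0000 0.0000 0.0000
    outer loop
      vertex 28.00 0.00 0.00
      vertex 28.00 8.00 0.00
      vertex 28.00 8.00 15.00
    endloop
  endfacet
  facet normal 1.0000 0.0000 0.0000
    outer loop
      vertex 28.00 0.00 0.00
      vertex 28.00 8.00 15.00
      vertex 28.00 0.00 15.00
    endloop
  endfacet
endsolid part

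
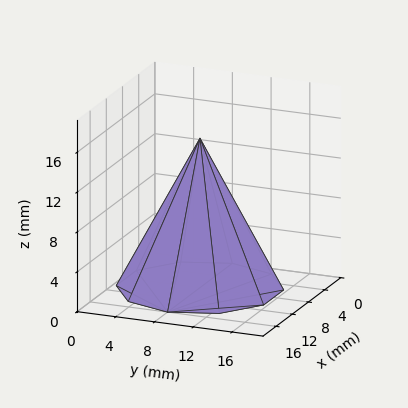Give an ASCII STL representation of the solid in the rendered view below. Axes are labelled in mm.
Reading the render: the shape is a regular 10-sided pyramid, base circumscribed radius ≈ 8 mm, apex at z ≈ 15 mm (dimensions read to the nearest mm from the axis ticks). For the STL, each face is triangulated and given an outward normal.

solid part
  facet normal 0.0000 0.0000 -1.0000
    outer loop
      vertex 10.47 15.61 0.00
      vertex 14.47 12.70 0.00
      vertex 16.00 8.00 0.00
    endloop
  endfacet
  facet normal 0.0000 0.0000 -1.0000
    outer loop
      vertex 5.53 15.61 0.00
      vertex 10.47 15.61 0.00
      vertex 16.00 8.00 0.00
    endloop
  endfacet
  facet normal 0.0000 0.0000 -1.0000
    outer loop
      vertex 1.53 12.70 0.00
      vertex 5.53 15.61 0.00
      vertex 16.00 8.00 0.00
    endloop
  endfacet
  facet normal 0.0000 0.0000 -1.0000
    outer loop
      vertex 0.00 8.00 0.00
      vertex 1.53 12.70 0.00
      vertex 16.00 8.00 0.00
    endloop
  endfacet
  facet normal 0.0000 0.0000 -1.0000
    outer loop
      vertex 1.53 3.30 0.00
      vertex 0.00 8.00 0.00
      vertex 16.00 8.00 0.00
    endloop
  endfacet
  facet normal 0.0000 0.0000 -1.0000
    outer loop
      vertex 5.53 0.39 0.00
      vertex 1.53 3.30 0.00
      vertex 16.00 8.00 0.00
    endloop
  endfacet
  facet normal 0.0000 0.0000 -1.0000
    outer loop
      vertex 10.47 0.39 0.00
      vertex 5.53 0.39 0.00
      vertex 16.00 8.00 0.00
    endloop
  endfacet
  facet normal 0.0000 0.0000 -1.0000
    outer loop
      vertex 14.47 3.30 0.00
      vertex 10.47 0.39 0.00
      vertex 16.00 8.00 0.00
    endloop
  endfacet
  facet normal 0.8481 0.2761 0.4523
    outer loop
      vertex 16.00 8.00 0.00
      vertex 14.47 12.70 0.00
      vertex 8.00 8.00 15.00
    endloop
  endfacet
  facet normal 0.5247 0.7212 0.4523
    outer loop
      vertex 14.47 12.70 0.00
      vertex 10.47 15.61 0.00
      vertex 8.00 8.00 15.00
    endloop
  endfacet
  facet normal 0.0000 0.8918 0.4524
    outer loop
      vertex 10.47 15.61 0.00
      vertex 5.53 15.61 0.00
      vertex 8.00 8.00 15.00
    endloop
  endfacet
  facet normal -0.5247 0.7212 0.4523
    outer loop
      vertex 5.53 15.61 0.00
      vertex 1.53 12.70 0.00
      vertex 8.00 8.00 15.00
    endloop
  endfacet
  facet normal -0.8481 0.2761 0.4523
    outer loop
      vertex 1.53 12.70 0.00
      vertex 0.00 8.00 0.00
      vertex 8.00 8.00 15.00
    endloop
  endfacet
  facet normal -0.8481 -0.2761 0.4523
    outer loop
      vertex 0.00 8.00 0.00
      vertex 1.53 3.30 0.00
      vertex 8.00 8.00 15.00
    endloop
  endfacet
  facet normal -0.5247 -0.7212 0.4523
    outer loop
      vertex 1.53 3.30 0.00
      vertex 5.53 0.39 0.00
      vertex 8.00 8.00 15.00
    endloop
  endfacet
  facet normal 0.0000 -0.8918 0.4524
    outer loop
      vertex 5.53 0.39 0.00
      vertex 10.47 0.39 0.00
      vertex 8.00 8.00 15.00
    endloop
  endfacet
  facet normal 0.5247 -0.7212 0.4523
    outer loop
      vertex 10.47 0.39 0.00
      vertex 14.47 3.30 0.00
      vertex 8.00 8.00 15.00
    endloop
  endfacet
  facet normal 0.8481 -0.2761 0.4523
    outer loop
      vertex 14.47 3.30 0.00
      vertex 16.00 8.00 0.00
      vertex 8.00 8.00 15.00
    endloop
  endfacet
endsolid part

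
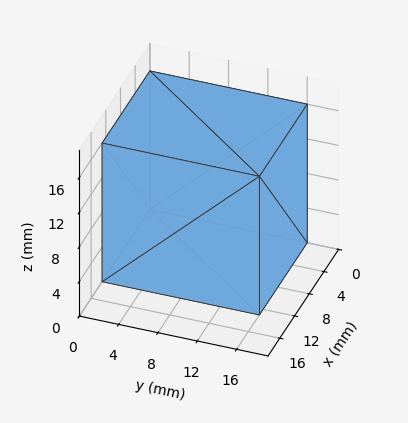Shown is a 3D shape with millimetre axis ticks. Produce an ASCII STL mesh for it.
Reading the render: the shape is a rectangular box, roughly 13 × 16 mm footprint and 16 mm tall (dimensions read to the nearest mm from the axis ticks). For the STL, each face is triangulated and given an outward normal.

solid part
  facet normal 0.0000 0.0000 -1.0000
    outer loop
      vertex 13.000 16.000 0.000
      vertex 13.000 0.000 0.000
      vertex 0.000 0.000 0.000
    endloop
  endfacet
  facet normal 0.0000 0.0000 -1.0000
    outer loop
      vertex 0.000 16.000 0.000
      vertex 13.000 16.000 0.000
      vertex 0.000 0.000 0.000
    endloop
  endfacet
  facet normal 0.0000 0.0000 1.0000
    outer loop
      vertex 0.000 0.000 16.000
      vertex 13.000 0.000 16.000
      vertex 13.000 16.000 16.000
    endloop
  endfacet
  facet normal 0.0000 0.0000 1.0000
    outer loop
      vertex 0.000 0.000 16.000
      vertex 13.000 16.000 16.000
      vertex 0.000 16.000 16.000
    endloop
  endfacet
  facet normal 0.0000 -1.0000 0.0000
    outer loop
      vertex 0.000 0.000 0.000
      vertex 13.000 0.000 0.000
      vertex 13.000 0.000 16.000
    endloop
  endfacet
  facet normal 0.0000 -1.0000 0.0000
    outer loop
      vertex 0.000 0.000 0.000
      vertex 13.000 0.000 16.000
      vertex 0.000 0.000 16.000
    endloop
  endfacet
  facet normal 0.0000 1.0000 0.0000
    outer loop
      vertex 13.000 16.000 16.000
      vertex 13.000 16.000 0.000
      vertex 0.000 16.000 0.000
    endloop
  endfacet
  facet normal 0.0000 1.0000 0.0000
    outer loop
      vertex 0.000 16.000 16.000
      vertex 13.000 16.000 16.000
      vertex 0.000 16.000 0.000
    endloop
  endfacet
  facet normal -1.0000 0.0000 0.0000
    outer loop
      vertex 0.000 16.000 16.000
      vertex 0.000 16.000 0.000
      vertex 0.000 0.000 0.000
    endloop
  endfacet
  facet normal -1.0000 0.0000 0.0000
    outer loop
      vertex 0.000 0.000 16.000
      vertex 0.000 16.000 16.000
      vertex 0.000 0.000 0.000
    endloop
  endfacet
  facet normal 1.0000 0.0000 0.0000
    outer loop
      vertex 13.000 0.000 0.000
      vertex 13.000 16.000 0.000
      vertex 13.000 16.000 16.000
    endloop
  endfacet
  facet normal 1.0000 0.0000 0.0000
    outer loop
      vertex 13.000 0.000 0.000
      vertex 13.000 16.000 16.000
      vertex 13.000 0.000 16.000
    endloop
  endfacet
endsolid part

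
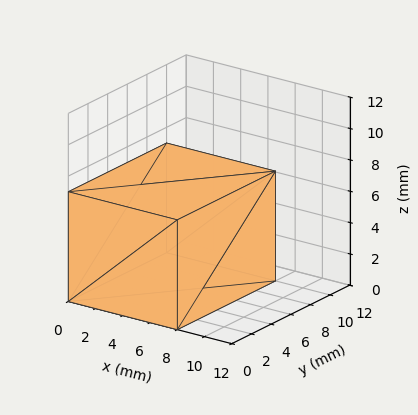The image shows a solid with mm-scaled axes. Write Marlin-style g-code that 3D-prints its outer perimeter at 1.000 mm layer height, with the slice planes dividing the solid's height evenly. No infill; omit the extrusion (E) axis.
Reading the render: the shape is a rectangular box, roughly 8 × 10 mm footprint and 7 mm tall (dimensions read to the nearest mm from the axis ticks). For the g-code, the solid's height is divided into equal slices at the stated Δz and each level perimeter traced with G1 moves after a G0 lift.

; perimeter-only toolpath
G21 ; units = mm
G90 ; absolute positioning
G28 ; home
; layer 1
G0 Z1.000
G0 X0.000 Y0.000
G1 X8.000 Y0.000
G1 X8.000 Y10.000
G1 X0.000 Y10.000
G1 X0.000 Y0.000
; layer 2
G0 Z2.000
G0 X0.000 Y0.000
G1 X8.000 Y0.000
G1 X8.000 Y10.000
G1 X0.000 Y10.000
G1 X0.000 Y0.000
; layer 3
G0 Z3.000
G0 X0.000 Y0.000
G1 X8.000 Y0.000
G1 X8.000 Y10.000
G1 X0.000 Y10.000
G1 X0.000 Y0.000
; layer 4
G0 Z4.000
G0 X0.000 Y0.000
G1 X8.000 Y0.000
G1 X8.000 Y10.000
G1 X0.000 Y10.000
G1 X0.000 Y0.000
; layer 5
G0 Z5.000
G0 X0.000 Y0.000
G1 X8.000 Y0.000
G1 X8.000 Y10.000
G1 X0.000 Y10.000
G1 X0.000 Y0.000
; layer 6
G0 Z6.000
G0 X0.000 Y0.000
G1 X8.000 Y0.000
G1 X8.000 Y10.000
G1 X0.000 Y10.000
G1 X0.000 Y0.000
; layer 7
G0 Z7.000
G0 X0.000 Y0.000
G1 X8.000 Y0.000
G1 X8.000 Y10.000
G1 X0.000 Y10.000
G1 X0.000 Y0.000
M2 ; end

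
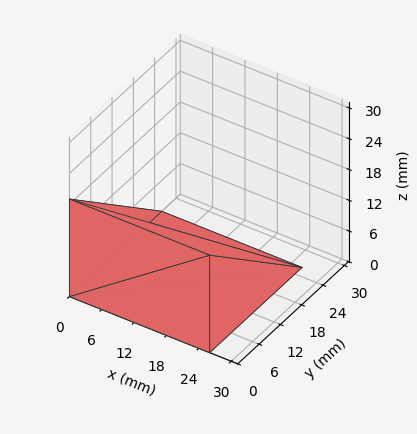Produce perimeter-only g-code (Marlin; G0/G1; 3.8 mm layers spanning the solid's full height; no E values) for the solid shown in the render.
Reading the render: the shape is a wedge (ramp): 26 × 26 mm base, rising to 19 mm along the y=0 edge and sloping linearly to z=0 at y=26 (dimensions read to the nearest mm from the axis ticks). For the g-code, the solid's height is divided into equal slices at the stated Δz and each level perimeter traced with G1 moves after a G0 lift.

; perimeter-only toolpath
G21 ; units = mm
G90 ; absolute positioning
G28 ; home
; layer 1
G0 Z3.8
G0 X0.0 Y0.0
G1 X26.0 Y0.0
G1 X26.0 Y20.8
G1 X0.0 Y20.8
G1 X0.0 Y0.0
; layer 2
G0 Z7.6
G0 X0.0 Y0.0
G1 X26.0 Y0.0
G1 X26.0 Y15.6
G1 X0.0 Y15.6
G1 X0.0 Y0.0
; layer 3
G0 Z11.4
G0 X0.0 Y0.0
G1 X26.0 Y0.0
G1 X26.0 Y10.4
G1 X0.0 Y10.4
G1 X0.0 Y0.0
; layer 4
G0 Z15.2
G0 X0.0 Y0.0
G1 X26.0 Y0.0
G1 X26.0 Y5.2
G1 X0.0 Y5.2
G1 X0.0 Y0.0
M2 ; end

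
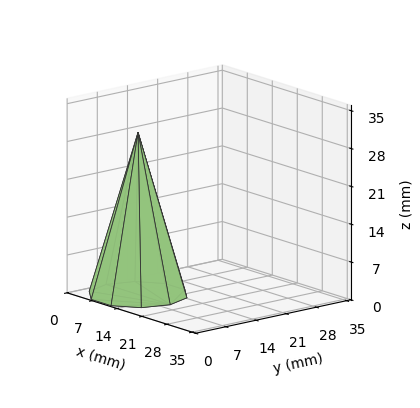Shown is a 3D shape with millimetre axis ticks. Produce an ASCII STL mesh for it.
Reading the render: the shape is a regular 10-sided pyramid, base circumscribed radius ≈ 9 mm, apex at z ≈ 30 mm (dimensions read to the nearest mm from the axis ticks). For the STL, each face is triangulated and given an outward normal.

solid part
  facet normal 0.0000 0.0000 -1.0000
    outer loop
      vertex 11.781 17.560 0.000
      vertex 16.281 14.290 0.000
      vertex 18.000 9.000 0.000
    endloop
  endfacet
  facet normal 0.0000 0.0000 -1.0000
    outer loop
      vertex 6.219 17.560 0.000
      vertex 11.781 17.560 0.000
      vertex 18.000 9.000 0.000
    endloop
  endfacet
  facet normal 0.0000 0.0000 -1.0000
    outer loop
      vertex 1.719 14.290 0.000
      vertex 6.219 17.560 0.000
      vertex 18.000 9.000 0.000
    endloop
  endfacet
  facet normal 0.0000 0.0000 -1.0000
    outer loop
      vertex 0.000 9.000 0.000
      vertex 1.719 14.290 0.000
      vertex 18.000 9.000 0.000
    endloop
  endfacet
  facet normal 0.0000 0.0000 -1.0000
    outer loop
      vertex 1.719 3.710 0.000
      vertex 0.000 9.000 0.000
      vertex 18.000 9.000 0.000
    endloop
  endfacet
  facet normal 0.0000 0.0000 -1.0000
    outer loop
      vertex 6.219 0.440 0.000
      vertex 1.719 3.710 0.000
      vertex 18.000 9.000 0.000
    endloop
  endfacet
  facet normal 0.0000 0.0000 -1.0000
    outer loop
      vertex 11.781 0.440 0.000
      vertex 6.219 0.440 0.000
      vertex 18.000 9.000 0.000
    endloop
  endfacet
  facet normal 0.0000 0.0000 -1.0000
    outer loop
      vertex 16.281 3.710 0.000
      vertex 11.781 0.440 0.000
      vertex 18.000 9.000 0.000
    endloop
  endfacet
  facet normal 0.9146 0.2972 0.2744
    outer loop
      vertex 18.000 9.000 0.000
      vertex 16.281 14.290 0.000
      vertex 9.000 9.000 30.000
    endloop
  endfacet
  facet normal 0.5653 0.7779 0.2744
    outer loop
      vertex 16.281 14.290 0.000
      vertex 11.781 17.560 0.000
      vertex 9.000 9.000 30.000
    endloop
  endfacet
  facet normal 0.0000 0.9616 0.2744
    outer loop
      vertex 11.781 17.560 0.000
      vertex 6.219 17.560 0.000
      vertex 9.000 9.000 30.000
    endloop
  endfacet
  facet normal -0.5653 0.7779 0.2744
    outer loop
      vertex 6.219 17.560 0.000
      vertex 1.719 14.290 0.000
      vertex 9.000 9.000 30.000
    endloop
  endfacet
  facet normal -0.9146 0.2972 0.2744
    outer loop
      vertex 1.719 14.290 0.000
      vertex 0.000 9.000 0.000
      vertex 9.000 9.000 30.000
    endloop
  endfacet
  facet normal -0.9146 -0.2972 0.2744
    outer loop
      vertex 0.000 9.000 0.000
      vertex 1.719 3.710 0.000
      vertex 9.000 9.000 30.000
    endloop
  endfacet
  facet normal -0.5653 -0.7779 0.2744
    outer loop
      vertex 1.719 3.710 0.000
      vertex 6.219 0.440 0.000
      vertex 9.000 9.000 30.000
    endloop
  endfacet
  facet normal 0.0000 -0.9616 0.2744
    outer loop
      vertex 6.219 0.440 0.000
      vertex 11.781 0.440 0.000
      vertex 9.000 9.000 30.000
    endloop
  endfacet
  facet normal 0.5653 -0.7779 0.2744
    outer loop
      vertex 11.781 0.440 0.000
      vertex 16.281 3.710 0.000
      vertex 9.000 9.000 30.000
    endloop
  endfacet
  facet normal 0.9146 -0.2972 0.2744
    outer loop
      vertex 16.281 3.710 0.000
      vertex 18.000 9.000 0.000
      vertex 9.000 9.000 30.000
    endloop
  endfacet
endsolid part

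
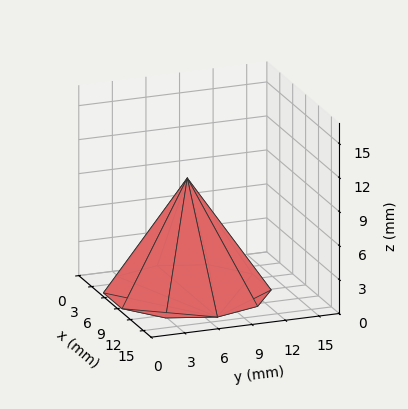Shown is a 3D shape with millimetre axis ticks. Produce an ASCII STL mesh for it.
Reading the render: the shape is a regular 10-sided pyramid, base circumscribed radius ≈ 7 mm, apex at z ≈ 10 mm (dimensions read to the nearest mm from the axis ticks). For the STL, each face is triangulated and given an outward normal.

solid part
  facet normal 0.0000 0.0000 -1.0000
    outer loop
      vertex 9.16 13.66 0.00
      vertex 12.66 11.11 0.00
      vertex 14.00 7.00 0.00
    endloop
  endfacet
  facet normal 0.0000 0.0000 -1.0000
    outer loop
      vertex 4.84 13.66 0.00
      vertex 9.16 13.66 0.00
      vertex 14.00 7.00 0.00
    endloop
  endfacet
  facet normal 0.0000 0.0000 -1.0000
    outer loop
      vertex 1.34 11.11 0.00
      vertex 4.84 13.66 0.00
      vertex 14.00 7.00 0.00
    endloop
  endfacet
  facet normal 0.0000 0.0000 -1.0000
    outer loop
      vertex 0.00 7.00 0.00
      vertex 1.34 11.11 0.00
      vertex 14.00 7.00 0.00
    endloop
  endfacet
  facet normal 0.0000 0.0000 -1.0000
    outer loop
      vertex 1.34 2.89 0.00
      vertex 0.00 7.00 0.00
      vertex 14.00 7.00 0.00
    endloop
  endfacet
  facet normal 0.0000 0.0000 -1.0000
    outer loop
      vertex 4.84 0.34 0.00
      vertex 1.34 2.89 0.00
      vertex 14.00 7.00 0.00
    endloop
  endfacet
  facet normal 0.0000 0.0000 -1.0000
    outer loop
      vertex 9.16 0.34 0.00
      vertex 4.84 0.34 0.00
      vertex 14.00 7.00 0.00
    endloop
  endfacet
  facet normal 0.0000 0.0000 -1.0000
    outer loop
      vertex 12.66 2.89 0.00
      vertex 9.16 0.34 0.00
      vertex 14.00 7.00 0.00
    endloop
  endfacet
  facet normal 0.7915 0.2581 0.5540
    outer loop
      vertex 14.00 7.00 0.00
      vertex 12.66 11.11 0.00
      vertex 7.00 7.00 10.00
    endloop
  endfacet
  facet normal 0.4902 0.6729 0.5540
    outer loop
      vertex 12.66 11.11 0.00
      vertex 9.16 13.66 0.00
      vertex 7.00 7.00 10.00
    endloop
  endfacet
  facet normal 0.0000 0.8323 0.5543
    outer loop
      vertex 9.16 13.66 0.00
      vertex 4.84 13.66 0.00
      vertex 7.00 7.00 10.00
    endloop
  endfacet
  facet normal -0.4902 0.6729 0.5540
    outer loop
      vertex 4.84 13.66 0.00
      vertex 1.34 11.11 0.00
      vertex 7.00 7.00 10.00
    endloop
  endfacet
  facet normal -0.7915 0.2581 0.5540
    outer loop
      vertex 1.34 11.11 0.00
      vertex 0.00 7.00 0.00
      vertex 7.00 7.00 10.00
    endloop
  endfacet
  facet normal -0.7915 -0.2581 0.5540
    outer loop
      vertex 0.00 7.00 0.00
      vertex 1.34 2.89 0.00
      vertex 7.00 7.00 10.00
    endloop
  endfacet
  facet normal -0.4902 -0.6729 0.5540
    outer loop
      vertex 1.34 2.89 0.00
      vertex 4.84 0.34 0.00
      vertex 7.00 7.00 10.00
    endloop
  endfacet
  facet normal 0.0000 -0.8323 0.5543
    outer loop
      vertex 4.84 0.34 0.00
      vertex 9.16 0.34 0.00
      vertex 7.00 7.00 10.00
    endloop
  endfacet
  facet normal 0.4902 -0.6729 0.5540
    outer loop
      vertex 9.16 0.34 0.00
      vertex 12.66 2.89 0.00
      vertex 7.00 7.00 10.00
    endloop
  endfacet
  facet normal 0.7915 -0.2581 0.5540
    outer loop
      vertex 12.66 2.89 0.00
      vertex 14.00 7.00 0.00
      vertex 7.00 7.00 10.00
    endloop
  endfacet
endsolid part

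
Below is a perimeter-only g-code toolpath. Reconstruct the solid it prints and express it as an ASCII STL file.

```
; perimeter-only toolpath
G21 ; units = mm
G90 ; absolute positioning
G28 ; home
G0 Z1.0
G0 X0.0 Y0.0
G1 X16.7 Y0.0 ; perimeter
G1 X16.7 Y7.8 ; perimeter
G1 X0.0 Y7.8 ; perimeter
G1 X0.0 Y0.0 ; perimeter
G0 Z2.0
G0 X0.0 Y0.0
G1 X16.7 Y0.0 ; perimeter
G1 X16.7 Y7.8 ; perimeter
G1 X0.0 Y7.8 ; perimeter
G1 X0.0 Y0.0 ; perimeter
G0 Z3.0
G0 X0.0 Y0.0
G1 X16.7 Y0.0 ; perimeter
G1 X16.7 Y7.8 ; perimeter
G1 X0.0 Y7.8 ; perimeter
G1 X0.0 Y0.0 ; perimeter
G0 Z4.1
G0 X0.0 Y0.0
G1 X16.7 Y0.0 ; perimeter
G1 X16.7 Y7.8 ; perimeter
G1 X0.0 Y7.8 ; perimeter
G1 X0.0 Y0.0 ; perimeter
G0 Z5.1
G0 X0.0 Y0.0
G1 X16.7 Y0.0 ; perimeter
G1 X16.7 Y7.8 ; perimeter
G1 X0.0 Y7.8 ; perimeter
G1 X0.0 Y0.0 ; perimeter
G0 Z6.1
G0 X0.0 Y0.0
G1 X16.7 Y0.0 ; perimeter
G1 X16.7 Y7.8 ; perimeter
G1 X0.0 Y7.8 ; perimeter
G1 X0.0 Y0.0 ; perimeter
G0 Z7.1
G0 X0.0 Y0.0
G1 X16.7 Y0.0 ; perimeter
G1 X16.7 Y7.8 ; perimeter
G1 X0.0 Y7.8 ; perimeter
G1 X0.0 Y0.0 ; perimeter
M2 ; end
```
solid part
  facet normal 0.0000 0.0000 -1.0000
    outer loop
      vertex 16.7 7.8 0.0
      vertex 16.7 0.0 0.0
      vertex 0.0 0.0 0.0
    endloop
  endfacet
  facet normal 0.0000 0.0000 -1.0000
    outer loop
      vertex 0.0 7.8 0.0
      vertex 16.7 7.8 0.0
      vertex 0.0 0.0 0.0
    endloop
  endfacet
  facet normal 0.0000 0.0000 1.0000
    outer loop
      vertex 0.0 0.0 7.1
      vertex 16.7 0.0 7.1
      vertex 16.7 7.8 7.1
    endloop
  endfacet
  facet normal 0.0000 0.0000 1.0000
    outer loop
      vertex 0.0 0.0 7.1
      vertex 16.7 7.8 7.1
      vertex 0.0 7.8 7.1
    endloop
  endfacet
  facet normal 0.0000 -1.0000 0.0000
    outer loop
      vertex 0.0 0.0 0.0
      vertex 16.7 0.0 0.0
      vertex 16.7 0.0 7.1
    endloop
  endfacet
  facet normal 0.0000 -1.0000 0.0000
    outer loop
      vertex 0.0 0.0 0.0
      vertex 16.7 0.0 7.1
      vertex 0.0 0.0 7.1
    endloop
  endfacet
  facet normal 0.0000 1.0000 0.0000
    outer loop
      vertex 16.7 7.8 7.1
      vertex 16.7 7.8 0.0
      vertex 0.0 7.8 0.0
    endloop
  endfacet
  facet normal 0.0000 1.0000 0.0000
    outer loop
      vertex 0.0 7.8 7.1
      vertex 16.7 7.8 7.1
      vertex 0.0 7.8 0.0
    endloop
  endfacet
  facet normal -1.0000 0.0000 0.0000
    outer loop
      vertex 0.0 7.8 7.1
      vertex 0.0 7.8 0.0
      vertex 0.0 0.0 0.0
    endloop
  endfacet
  facet normal -1.0000 0.0000 0.0000
    outer loop
      vertex 0.0 0.0 7.1
      vertex 0.0 7.8 7.1
      vertex 0.0 0.0 0.0
    endloop
  endfacet
  facet normal 1.0000 0.0000 0.0000
    outer loop
      vertex 16.7 0.0 0.0
      vertex 16.7 7.8 0.0
      vertex 16.7 7.8 7.1
    endloop
  endfacet
  facet normal 1.0000 0.0000 0.0000
    outer loop
      vertex 16.7 0.0 0.0
      vertex 16.7 7.8 7.1
      vertex 16.7 0.0 7.1
    endloop
  endfacet
endsolid part

The G0 Z moves step by Δz≈1.0 mm. Every layer's G1 loop is the same polygon, so the solid is a straight extrusion of it from z=0 to z≈7.1. Closing with flat bottom and top caps and triangulating gives 12 facets — a rectangular box, roughly 16.7 × 7.8 mm footprint and 7.1 mm tall.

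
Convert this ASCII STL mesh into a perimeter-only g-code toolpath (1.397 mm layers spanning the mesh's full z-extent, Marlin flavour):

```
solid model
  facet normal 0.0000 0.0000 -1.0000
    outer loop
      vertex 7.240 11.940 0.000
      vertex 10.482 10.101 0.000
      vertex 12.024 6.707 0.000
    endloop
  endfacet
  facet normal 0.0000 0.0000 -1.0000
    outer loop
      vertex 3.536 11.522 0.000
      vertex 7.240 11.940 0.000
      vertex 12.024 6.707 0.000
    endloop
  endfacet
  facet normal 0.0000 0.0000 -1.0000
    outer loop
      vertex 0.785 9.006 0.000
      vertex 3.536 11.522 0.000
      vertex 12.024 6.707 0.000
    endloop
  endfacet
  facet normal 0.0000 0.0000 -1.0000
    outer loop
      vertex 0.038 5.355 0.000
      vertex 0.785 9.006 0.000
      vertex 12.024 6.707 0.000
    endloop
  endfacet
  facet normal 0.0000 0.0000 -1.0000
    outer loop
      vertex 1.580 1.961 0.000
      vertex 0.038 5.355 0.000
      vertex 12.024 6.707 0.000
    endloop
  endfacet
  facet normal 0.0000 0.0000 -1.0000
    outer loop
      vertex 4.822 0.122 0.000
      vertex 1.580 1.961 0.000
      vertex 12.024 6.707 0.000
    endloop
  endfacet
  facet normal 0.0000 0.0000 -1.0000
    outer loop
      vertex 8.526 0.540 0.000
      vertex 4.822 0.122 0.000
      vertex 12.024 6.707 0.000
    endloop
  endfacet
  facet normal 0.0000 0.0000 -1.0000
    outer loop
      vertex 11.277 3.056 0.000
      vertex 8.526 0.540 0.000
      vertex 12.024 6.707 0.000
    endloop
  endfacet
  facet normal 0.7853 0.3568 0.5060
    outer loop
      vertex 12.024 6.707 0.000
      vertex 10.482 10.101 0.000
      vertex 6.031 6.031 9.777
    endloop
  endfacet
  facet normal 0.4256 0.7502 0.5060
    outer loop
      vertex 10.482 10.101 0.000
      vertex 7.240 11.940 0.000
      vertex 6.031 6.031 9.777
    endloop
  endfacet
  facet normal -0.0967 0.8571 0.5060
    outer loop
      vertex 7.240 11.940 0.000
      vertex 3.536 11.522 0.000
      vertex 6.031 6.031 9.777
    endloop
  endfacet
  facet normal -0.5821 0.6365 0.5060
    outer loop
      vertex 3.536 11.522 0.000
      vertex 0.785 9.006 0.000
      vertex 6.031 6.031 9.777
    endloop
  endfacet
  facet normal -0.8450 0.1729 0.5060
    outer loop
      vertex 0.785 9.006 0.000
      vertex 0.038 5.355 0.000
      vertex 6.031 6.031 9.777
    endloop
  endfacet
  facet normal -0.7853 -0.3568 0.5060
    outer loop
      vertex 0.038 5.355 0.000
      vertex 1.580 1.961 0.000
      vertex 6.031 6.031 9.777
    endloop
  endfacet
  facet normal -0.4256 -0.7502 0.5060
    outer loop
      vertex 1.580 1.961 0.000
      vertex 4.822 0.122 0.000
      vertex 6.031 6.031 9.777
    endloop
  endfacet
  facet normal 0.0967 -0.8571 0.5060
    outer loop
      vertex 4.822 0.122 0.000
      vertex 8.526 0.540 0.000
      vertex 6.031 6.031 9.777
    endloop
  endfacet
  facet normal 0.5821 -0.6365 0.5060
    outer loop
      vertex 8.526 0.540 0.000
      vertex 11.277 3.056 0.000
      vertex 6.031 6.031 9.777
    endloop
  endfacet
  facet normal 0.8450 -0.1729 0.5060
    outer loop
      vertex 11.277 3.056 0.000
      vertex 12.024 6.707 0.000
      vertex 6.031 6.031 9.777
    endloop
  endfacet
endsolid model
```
; perimeter-only toolpath
G21 ; units = mm
G90 ; absolute positioning
G28 ; home
; layer 1
G0 Z1.397
G0 X11.168 Y6.610
G1 X9.846 Y9.520
G1 X7.067 Y11.096
G1 X3.892 Y10.738
G1 X1.534 Y8.581
G1 X0.894 Y5.452
G1 X2.216 Y2.542
G1 X4.995 Y0.966
G1 X8.170 Y1.324
G1 X10.528 Y3.481
G1 X11.168 Y6.610
; layer 2
G0 Z2.793
G0 X10.312 Y6.514
G1 X9.210 Y8.938
G1 X6.895 Y10.252
G1 X4.249 Y9.953
G1 X2.284 Y8.156
G1 X1.750 Y5.548
G1 X2.852 Y3.124
G1 X5.167 Y1.810
G1 X7.813 Y2.109
G1 X9.778 Y3.906
G1 X10.312 Y6.514
; layer 3
G0 Z4.190
G0 X9.456 Y6.417
G1 X8.574 Y8.357
G1 X6.722 Y9.408
G1 X4.605 Y9.169
G1 X3.033 Y7.731
G1 X2.606 Y5.645
G1 X3.488 Y3.705
G1 X5.340 Y2.654
G1 X7.457 Y2.893
G1 X9.029 Y4.331
G1 X9.456 Y6.417
; layer 4
G0 Z5.587
G0 X8.599 Y6.321
G1 X7.939 Y7.775
G1 X6.549 Y8.563
G1 X4.962 Y8.384
G1 X3.783 Y7.306
G1 X3.463 Y5.741
G1 X4.123 Y4.287
G1 X5.513 Y3.499
G1 X7.100 Y3.678
G1 X8.279 Y4.756
G1 X8.599 Y6.321
; layer 5
G0 Z6.984
G0 X7.743 Y6.224
G1 X7.303 Y7.194
G1 X6.376 Y7.719
G1 X5.318 Y7.600
G1 X4.532 Y6.881
G1 X4.319 Y5.838
G1 X4.759 Y4.868
G1 X5.686 Y4.343
G1 X6.744 Y4.462
G1 X7.530 Y5.181
G1 X7.743 Y6.224
; layer 6
G0 Z8.380
G0 X6.887 Y6.128
G1 X6.667 Y6.612
G1 X6.204 Y6.875
G1 X5.675 Y6.815
G1 X5.282 Y6.456
G1 X5.175 Y5.934
G1 X5.395 Y5.450
G1 X5.858 Y5.187
G1 X6.387 Y5.247
G1 X6.780 Y5.606
G1 X6.887 Y6.128
M2 ; end

The solid is a regular 10-sided pyramid, base circumscribed radius ≈ 6.03 mm, apex at z ≈ 9.78 mm. Slicing at Δz = 1.397 mm — 7 equal slices spanning the solid's height, so layer i sits at z = i·h/7 — gives 6 non-empty perimeters. Each is a 10-segment closed polygon; G0 lifts to the layer z and rapids to the start vertex, then G1 traces the edges. The cross-section shrinks linearly with z (the slice at the apex is degenerate and omitted).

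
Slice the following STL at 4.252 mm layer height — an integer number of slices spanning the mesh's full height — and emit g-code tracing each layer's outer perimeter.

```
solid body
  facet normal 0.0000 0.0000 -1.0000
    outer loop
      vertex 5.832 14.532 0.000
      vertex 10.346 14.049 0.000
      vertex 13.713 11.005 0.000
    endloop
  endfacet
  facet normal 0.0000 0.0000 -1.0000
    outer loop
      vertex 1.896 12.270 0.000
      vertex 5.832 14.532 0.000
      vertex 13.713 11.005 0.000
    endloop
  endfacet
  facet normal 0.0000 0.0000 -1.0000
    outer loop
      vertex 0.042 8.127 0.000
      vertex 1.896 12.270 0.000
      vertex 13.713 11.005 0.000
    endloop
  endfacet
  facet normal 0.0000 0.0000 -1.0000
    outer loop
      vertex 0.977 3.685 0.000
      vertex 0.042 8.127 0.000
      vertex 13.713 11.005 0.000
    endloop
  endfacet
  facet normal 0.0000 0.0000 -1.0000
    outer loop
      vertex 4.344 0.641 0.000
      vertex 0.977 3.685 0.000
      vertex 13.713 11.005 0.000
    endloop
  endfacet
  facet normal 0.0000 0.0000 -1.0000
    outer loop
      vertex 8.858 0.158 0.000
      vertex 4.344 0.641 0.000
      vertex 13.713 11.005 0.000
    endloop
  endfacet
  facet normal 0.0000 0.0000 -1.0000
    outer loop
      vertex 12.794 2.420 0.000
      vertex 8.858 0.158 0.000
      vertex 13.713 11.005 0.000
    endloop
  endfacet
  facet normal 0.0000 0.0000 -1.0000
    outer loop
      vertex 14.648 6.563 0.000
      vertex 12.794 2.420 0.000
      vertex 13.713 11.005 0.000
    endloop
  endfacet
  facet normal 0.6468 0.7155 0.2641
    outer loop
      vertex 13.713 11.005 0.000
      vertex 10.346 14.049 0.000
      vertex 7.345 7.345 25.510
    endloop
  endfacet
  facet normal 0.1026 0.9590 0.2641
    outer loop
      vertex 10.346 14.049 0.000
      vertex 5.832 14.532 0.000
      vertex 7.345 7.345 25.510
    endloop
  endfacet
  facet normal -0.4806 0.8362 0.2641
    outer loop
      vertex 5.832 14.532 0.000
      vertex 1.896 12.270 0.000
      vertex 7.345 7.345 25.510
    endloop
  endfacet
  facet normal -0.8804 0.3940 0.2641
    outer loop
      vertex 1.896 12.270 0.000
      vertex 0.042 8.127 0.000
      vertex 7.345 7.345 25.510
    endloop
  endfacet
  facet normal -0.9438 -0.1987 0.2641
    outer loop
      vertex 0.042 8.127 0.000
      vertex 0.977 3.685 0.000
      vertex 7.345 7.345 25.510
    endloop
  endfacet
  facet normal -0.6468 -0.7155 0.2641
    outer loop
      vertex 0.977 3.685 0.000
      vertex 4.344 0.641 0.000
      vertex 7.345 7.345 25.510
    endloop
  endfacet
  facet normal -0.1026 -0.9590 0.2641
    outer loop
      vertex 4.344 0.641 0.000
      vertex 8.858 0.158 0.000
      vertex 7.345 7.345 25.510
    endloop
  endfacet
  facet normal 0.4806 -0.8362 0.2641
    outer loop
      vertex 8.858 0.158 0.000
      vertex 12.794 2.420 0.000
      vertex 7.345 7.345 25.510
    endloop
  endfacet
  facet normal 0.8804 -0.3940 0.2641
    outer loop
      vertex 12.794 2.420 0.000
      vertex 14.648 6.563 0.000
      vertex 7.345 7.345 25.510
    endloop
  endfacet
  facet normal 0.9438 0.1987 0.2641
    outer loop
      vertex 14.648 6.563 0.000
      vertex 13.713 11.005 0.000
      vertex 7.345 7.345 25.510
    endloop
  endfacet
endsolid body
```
; perimeter-only toolpath
G21 ; units = mm
G90 ; absolute positioning
G28 ; home
; layer 1
G0 Z4.252
G0 X12.652 Y10.395
G1 X9.846 Y12.932
G1 X6.084 Y13.334
G1 X2.804 Y11.449
G1 X1.259 Y7.997
G1 X2.038 Y4.295
G1 X4.844 Y1.758
G1 X8.606 Y1.356
G1 X11.886 Y3.241
G1 X13.431 Y6.693
G1 X12.652 Y10.395
; layer 2
G0 Z8.503
G0 X11.590 Y9.785
G1 X9.346 Y11.814
G1 X6.336 Y12.136
G1 X3.712 Y10.628
G1 X2.476 Y7.866
G1 X3.100 Y4.905
G1 X5.344 Y2.876
G1 X8.354 Y2.554
G1 X10.978 Y4.062
G1 X12.214 Y6.824
G1 X11.590 Y9.785
; layer 3
G0 Z12.755
G0 X10.529 Y9.175
G1 X8.845 Y10.697
G1 X6.588 Y10.938
G1 X4.620 Y9.807
G1 X3.693 Y7.736
G1 X4.161 Y5.515
G1 X5.845 Y3.993
G1 X8.101 Y3.752
G1 X10.069 Y4.883
G1 X10.996 Y6.954
G1 X10.529 Y9.175
; layer 4
G0 Z17.007
G0 X9.468 Y8.565
G1 X8.345 Y9.580
G1 X6.841 Y9.741
G1 X5.529 Y8.987
G1 X4.911 Y7.606
G1 X5.222 Y6.125
G1 X6.345 Y5.110
G1 X7.849 Y4.949
G1 X9.161 Y5.703
G1 X9.779 Y7.084
G1 X9.468 Y8.565
; layer 5
G0 Z21.258
G0 X8.406 Y7.955
G1 X7.845 Y8.462
G1 X7.093 Y8.543
G1 X6.437 Y8.166
G1 X6.128 Y7.475
G1 X6.284 Y6.735
G1 X6.845 Y6.228
G1 X7.597 Y6.147
G1 X8.253 Y6.524
G1 X8.562 Y7.215
G1 X8.406 Y7.955
M2 ; end

The solid is a regular 10-sided pyramid, base circumscribed radius ≈ 7.34 mm, apex at z ≈ 25.5 mm. Slicing at Δz = 4.252 mm — 6 equal slices spanning the solid's height, so layer i sits at z = i·h/6 — gives 5 non-empty perimeters. Each is a 10-segment closed polygon; G0 lifts to the layer z and rapids to the start vertex, then G1 traces the edges. The cross-section shrinks linearly with z (the slice at the apex is degenerate and omitted).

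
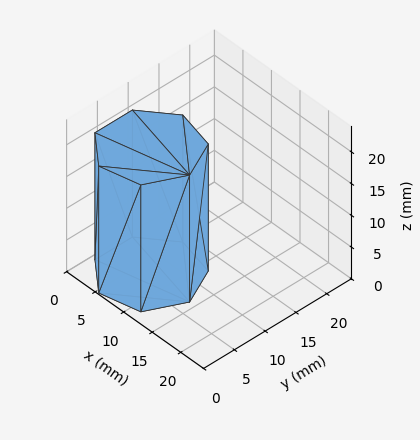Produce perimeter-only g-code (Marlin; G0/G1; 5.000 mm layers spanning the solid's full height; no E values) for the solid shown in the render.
Reading the render: the shape is a regular 7-sided prism (a cylinder approximated with 7 flat sides), circumscribed radius ≈ 7 mm, height ≈ 20 mm (dimensions read to the nearest mm from the axis ticks). For the g-code, the solid's height is divided into equal slices at the stated Δz and each level perimeter traced with G1 moves after a G0 lift.

; perimeter-only toolpath
G21 ; units = mm
G90 ; absolute positioning
G28 ; home
; layer 1
G0 Z5.000
G0 X14.000 Y7.000
G1 X11.364 Y12.473
G1 X5.442 Y13.824
G1 X0.693 Y10.037
G1 X0.693 Y3.963
G1 X5.442 Y0.176
G1 X11.364 Y1.527
G1 X14.000 Y7.000
; layer 2
G0 Z10.000
G0 X14.000 Y7.000
G1 X11.364 Y12.473
G1 X5.442 Y13.824
G1 X0.693 Y10.037
G1 X0.693 Y3.963
G1 X5.442 Y0.176
G1 X11.364 Y1.527
G1 X14.000 Y7.000
; layer 3
G0 Z15.000
G0 X14.000 Y7.000
G1 X11.364 Y12.473
G1 X5.442 Y13.824
G1 X0.693 Y10.037
G1 X0.693 Y3.963
G1 X5.442 Y0.176
G1 X11.364 Y1.527
G1 X14.000 Y7.000
; layer 4
G0 Z20.000
G0 X14.000 Y7.000
G1 X11.364 Y12.473
G1 X5.442 Y13.824
G1 X0.693 Y10.037
G1 X0.693 Y3.963
G1 X5.442 Y0.176
G1 X11.364 Y1.527
G1 X14.000 Y7.000
M2 ; end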